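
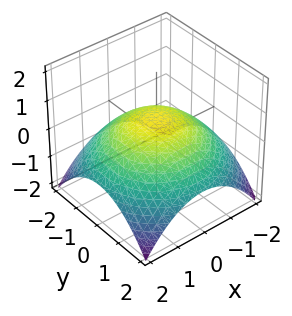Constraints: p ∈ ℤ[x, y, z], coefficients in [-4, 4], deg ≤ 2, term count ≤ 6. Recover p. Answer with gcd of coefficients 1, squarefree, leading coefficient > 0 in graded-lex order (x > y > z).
x^2 + y^2 + 3*z - 2

First, deg p = 2.
Next, symmetry: the z-axis is an axis of rotation, so x and y enter only as x² + y².
Next, from the axis intercepts and sections: a circular section at z = 0 has radius between 1 and 2.
Finally, matching integer coefficients to the picture gives p.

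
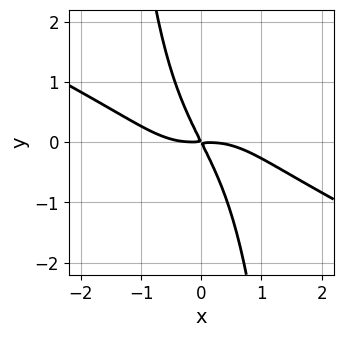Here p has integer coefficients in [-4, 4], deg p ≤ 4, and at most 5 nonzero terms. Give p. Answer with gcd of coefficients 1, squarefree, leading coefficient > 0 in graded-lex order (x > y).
x^4 + 2*x^3*y + 2*x*y + y^2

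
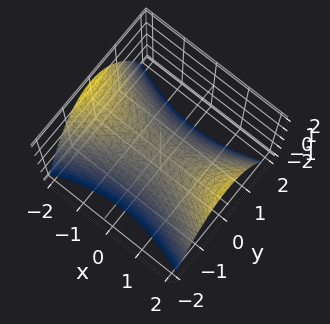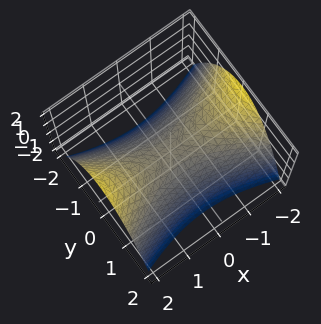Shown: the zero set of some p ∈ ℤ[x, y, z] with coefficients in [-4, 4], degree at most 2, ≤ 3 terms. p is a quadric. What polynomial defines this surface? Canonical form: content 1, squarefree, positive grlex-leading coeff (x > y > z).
x^2 - 3*y^2 - 3*z

First, the degree is 2 — a saddle surface; a quadric.
Next, symmetries: mirror symmetry x ↦ −x ⇒ only even powers of x; mirror symmetry y ↦ −y ⇒ only even powers of y.
Next, from the visible intercepts: it crosses the x-axis at the gridline x = 0; it meets the z-axis at z = 0 (among the integer gridlines).
Finally, assembling these constraints gives the stated polynomial.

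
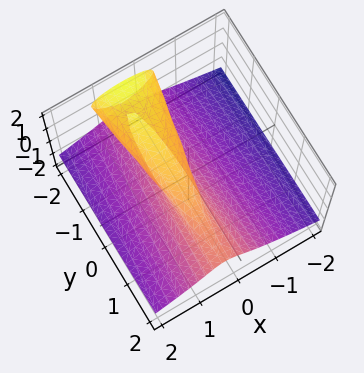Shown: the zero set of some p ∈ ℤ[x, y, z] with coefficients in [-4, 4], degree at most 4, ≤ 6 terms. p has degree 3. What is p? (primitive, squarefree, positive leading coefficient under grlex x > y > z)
3*z^3 + 3*x^2 + y*z - 2*z^2 - 2*x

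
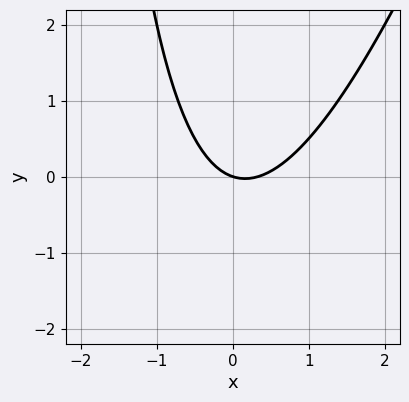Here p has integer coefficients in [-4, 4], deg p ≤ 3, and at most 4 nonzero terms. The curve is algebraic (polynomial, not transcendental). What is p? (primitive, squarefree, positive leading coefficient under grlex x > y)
(a) The degree is 2 — no degree-1 curve has this shape.
(b) From the axis intercepts and sections: it crosses the y-axis at the gridline y = 0; it crosses the x-axis at the gridline x = 0.
(c) Solving for integer coefficients yields p as stated.

3*x^2 - x*y - x - 3*y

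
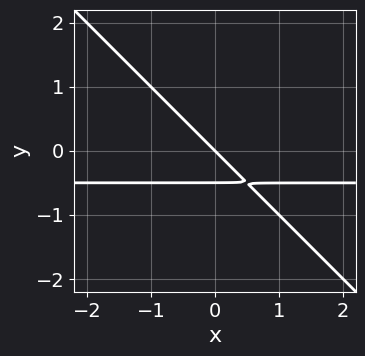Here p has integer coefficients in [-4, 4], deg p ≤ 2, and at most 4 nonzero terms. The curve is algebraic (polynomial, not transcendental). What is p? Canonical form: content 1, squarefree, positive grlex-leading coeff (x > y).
2*x*y + 2*y^2 + x + y

First, degree: a generic line meets the curve in up to 2 points, so deg p = 2.
Next, from the visible intercepts: it meets the y-axis at y = 0 (among the integer gridlines); it meets the x-axis at x = 0 (among the integer gridlines).
Finally, fitting integer coefficients to these (and the overall shape) gives p.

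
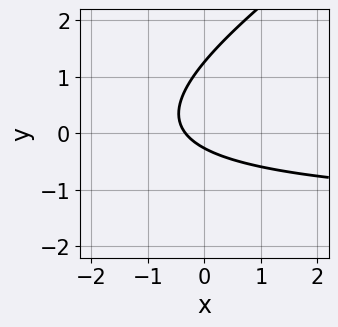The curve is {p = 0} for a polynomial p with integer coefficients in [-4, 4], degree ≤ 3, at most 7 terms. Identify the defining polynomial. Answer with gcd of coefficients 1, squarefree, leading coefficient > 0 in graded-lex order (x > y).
2*x*y - 3*y^2 + 3*x + 3*y + 1

The degree is 2 — a generic line meets the curve in up to 2 points.
Matching integer coefficients to the picture gives p.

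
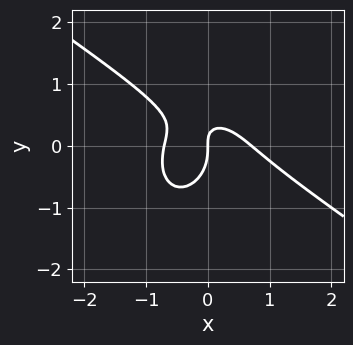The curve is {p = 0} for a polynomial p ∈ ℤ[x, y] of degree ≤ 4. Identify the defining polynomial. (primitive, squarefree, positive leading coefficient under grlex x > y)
First, degree: no degree-2 curve has this shape, so deg p = 3.
Next, checking where it meets the axes: it meets the x-axis at x = 0 (among the integer gridlines); it crosses the y-axis at the gridline y = 0.
Finally, assembling these constraints gives the stated polynomial.

2*x^3 + 2*x^2*y + 2*y^3 + 2*x*y - x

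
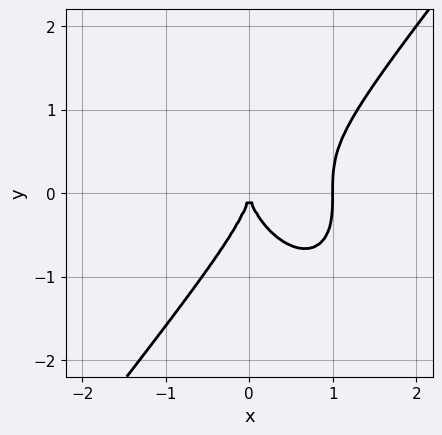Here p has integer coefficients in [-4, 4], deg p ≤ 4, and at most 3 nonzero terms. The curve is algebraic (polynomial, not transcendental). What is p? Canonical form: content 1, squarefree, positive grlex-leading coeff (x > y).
2*x^3 - y^3 - 2*x^2

(a) The degree is 3 — a generic line meets the curve in up to 3 points.
(b) Checking where it meets the axes: one y-axis crossing is at y = 0; among the integer gridlines, it crosses the x-axis at x ∈ {0, 1}.
(c) Fitting integer coefficients to these (and the overall shape) gives p.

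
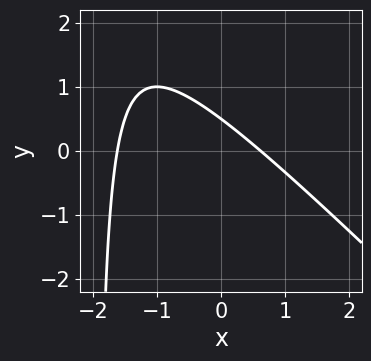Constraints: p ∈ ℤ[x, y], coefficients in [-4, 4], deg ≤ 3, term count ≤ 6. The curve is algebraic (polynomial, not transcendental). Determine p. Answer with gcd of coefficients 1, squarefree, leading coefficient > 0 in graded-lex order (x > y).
x^2 + x*y + x + 2*y - 1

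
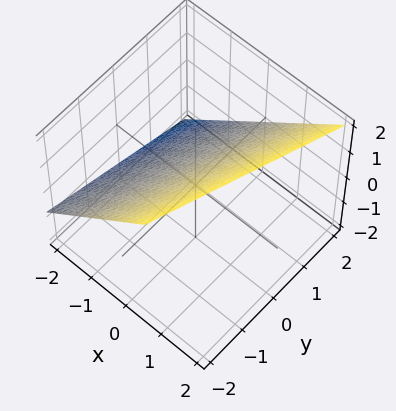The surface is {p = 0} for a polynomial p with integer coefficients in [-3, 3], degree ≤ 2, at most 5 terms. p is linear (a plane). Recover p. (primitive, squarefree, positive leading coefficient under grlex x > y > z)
deg p = 1. The surface is flat (a plane).
Checking where it meets the axes: one y-axis crossing is at y = 2.
Putting this together gives p.

3*x - y - 3*z + 2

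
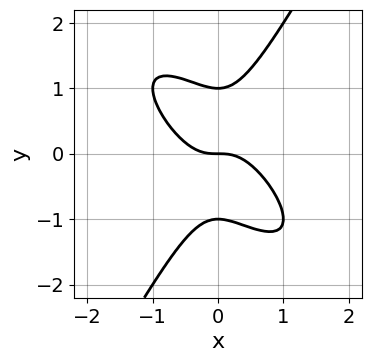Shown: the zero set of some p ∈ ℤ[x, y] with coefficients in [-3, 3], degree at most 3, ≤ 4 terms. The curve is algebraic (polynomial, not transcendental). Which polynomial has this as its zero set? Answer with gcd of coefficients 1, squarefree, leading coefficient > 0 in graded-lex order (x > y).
(a) Degree: the shape is more complex than any degree-2 curve, so deg p = 3.
(b) Reading off the gridlines: among the integer gridlines, it crosses the y-axis at y ∈ {-1, 0, 1}; it meets the x-axis at x = 0 (among the integer gridlines).
(c) Assembling these constraints gives the stated polynomial.

2*x^3 + 2*x^2*y - y^3 + y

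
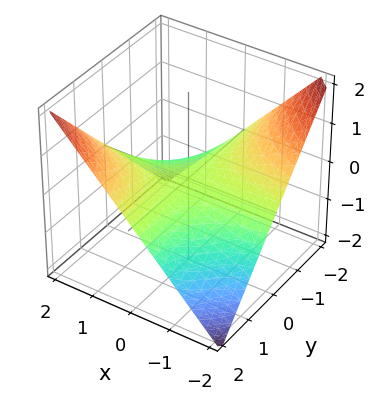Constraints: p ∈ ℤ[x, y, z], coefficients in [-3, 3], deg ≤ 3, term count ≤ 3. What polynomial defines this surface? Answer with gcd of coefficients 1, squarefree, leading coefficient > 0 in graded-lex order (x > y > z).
x*y - 2*z

(a) The degree is 2 — a hyperbolic paraboloid; a quadric.
(b) From the visible intercepts: every point of the x-axis in the box is on the surface; every point of the y-axis in the box is on the surface.
(c) Assembling these constraints gives the stated polynomial.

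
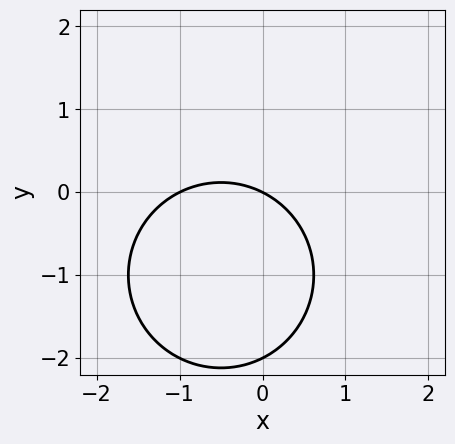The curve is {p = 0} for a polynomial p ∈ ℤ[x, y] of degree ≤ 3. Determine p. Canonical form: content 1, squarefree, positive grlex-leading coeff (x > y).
Degree: the shape is more complex than any degree-1 curve, so deg p = 2.
From the axis intercepts and sections: among the integer gridlines, it crosses the x-axis at x ∈ {-1, 0}; the y-axis gridline crossings are at y ∈ {-2, 0}.
Together with the visible shape, these determine p as stated.

x^2 + y^2 + x + 2*y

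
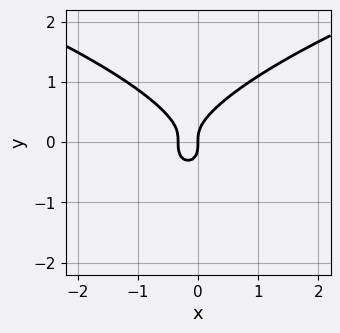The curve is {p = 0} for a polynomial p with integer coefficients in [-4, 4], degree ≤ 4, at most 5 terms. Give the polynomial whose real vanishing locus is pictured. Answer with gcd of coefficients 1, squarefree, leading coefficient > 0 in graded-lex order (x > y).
(a) The degree is 3 — no degree-2 curve has this shape.
(b) Against the integer gridlines: it meets the y-axis at y = 0 (among the integer gridlines); it meets the x-axis at x = 0 (among the integer gridlines).
(c) Together with the visible shape, these determine p as stated.

3*y^3 - 3*x^2 - x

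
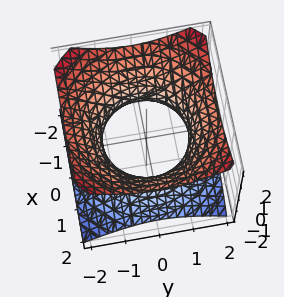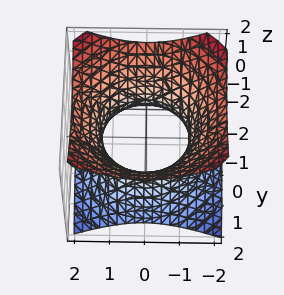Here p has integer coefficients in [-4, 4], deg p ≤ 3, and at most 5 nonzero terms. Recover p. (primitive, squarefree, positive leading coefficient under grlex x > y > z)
1. The degree is 2 — a generic line meets the surface in up to 2 points.
2. By symmetry, the z-axis is an axis of rotation, so x and y enter only as x² + y².
3. Checking where it meets the axes: no z-intercept at any integer in the box; a circular section at z = -1 has radius between 1 and 2.
4. Solving for integer coefficients yields p as stated.

2*x^2 + 2*y^2 - 3*z^2 - 3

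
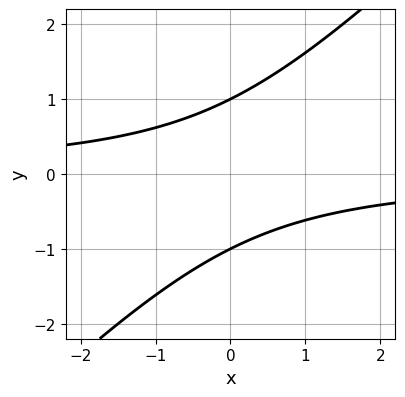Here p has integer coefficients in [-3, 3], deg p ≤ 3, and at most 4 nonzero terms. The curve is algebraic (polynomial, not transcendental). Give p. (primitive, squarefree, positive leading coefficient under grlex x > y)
1. deg p = 2.
2. Reading off the gridlines: the curve avoids every integer x-axis point in the box; the y-axis gridline crossings are at y ∈ {-1, 1}.
3. Together with the visible shape, these determine p as stated.

x*y - y^2 + 1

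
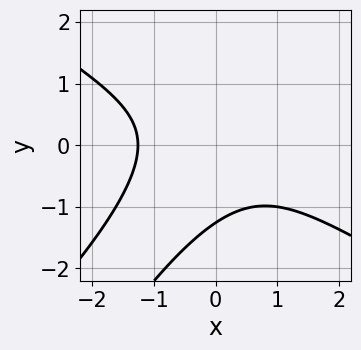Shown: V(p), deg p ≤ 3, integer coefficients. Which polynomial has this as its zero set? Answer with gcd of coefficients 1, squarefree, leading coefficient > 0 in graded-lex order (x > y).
x^3 - 2*x*y^2 + y^3 + 2

(a) The degree is 3 — no degree-2 curve has this shape.
(b) Putting this together gives p.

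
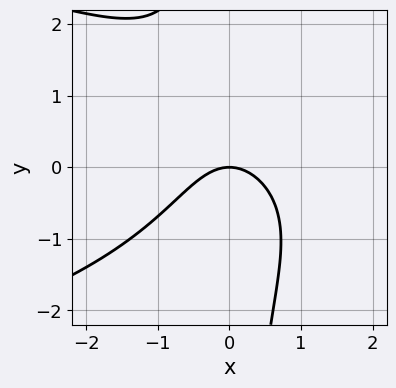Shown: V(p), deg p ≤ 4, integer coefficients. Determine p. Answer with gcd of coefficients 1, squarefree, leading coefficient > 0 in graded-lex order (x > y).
(a) deg p = 3.
(b) Against the integer gridlines: one x-axis crossing is at x = 0; one y-axis crossing is at y = 0.
(c) Assembling these constraints gives the stated polynomial.

2*x*y^2 + 3*x^2 + 3*y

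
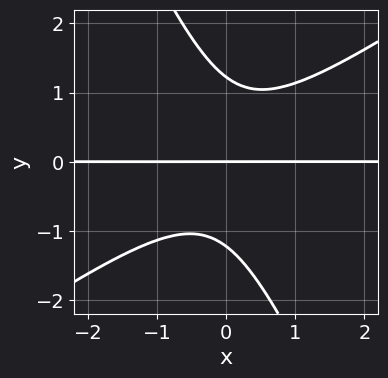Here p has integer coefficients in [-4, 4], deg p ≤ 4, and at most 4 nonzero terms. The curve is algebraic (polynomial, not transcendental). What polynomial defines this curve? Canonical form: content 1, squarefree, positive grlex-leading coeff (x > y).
First, degree: no degree-2 curve has this shape, so deg p = 3.
Next, checking where it meets the axes: it meets the y-axis at y = 0 (among the integer gridlines); the visible x-axis segment lies entirely on the curve.
Finally, matching integer coefficients to the picture gives p.

3*x^2*y - 3*x*y^2 - 2*y^3 + 3*y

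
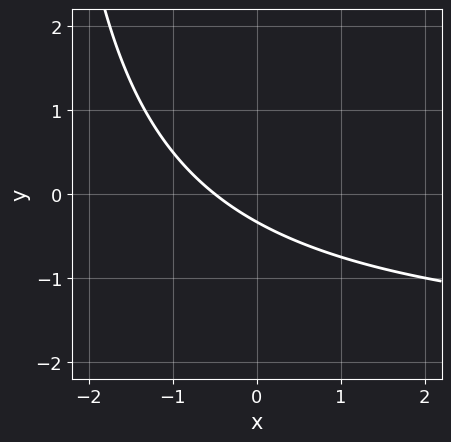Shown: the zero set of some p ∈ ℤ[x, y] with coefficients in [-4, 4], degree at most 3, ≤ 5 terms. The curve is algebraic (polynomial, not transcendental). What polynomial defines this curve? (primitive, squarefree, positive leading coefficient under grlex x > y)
x*y + 2*x + 3*y + 1

1. deg p = 2.
2. Solving for integer coefficients yields p as stated.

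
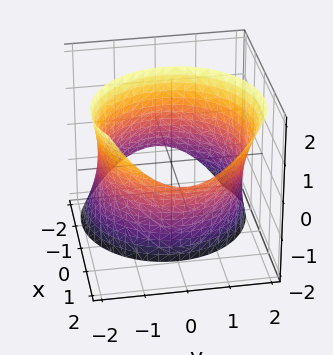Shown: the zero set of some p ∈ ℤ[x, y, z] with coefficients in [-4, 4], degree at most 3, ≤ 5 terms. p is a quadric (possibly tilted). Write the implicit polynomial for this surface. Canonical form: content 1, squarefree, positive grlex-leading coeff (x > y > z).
The degree is 2 — the shape is more complex than any degree-1 surface.
Against the integer gridlines: no z-intercept at any integer in the box.
Solving for integer coefficients yields p as stated.

x^2 - x*z + y^2 - 3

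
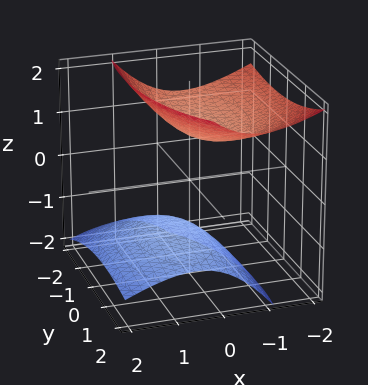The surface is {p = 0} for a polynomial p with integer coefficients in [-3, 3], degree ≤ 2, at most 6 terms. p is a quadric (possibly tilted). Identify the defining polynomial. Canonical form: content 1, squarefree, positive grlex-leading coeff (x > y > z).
First, the picture has 2 separate pieces. Treating them together as one polynomial.
Then, degree: the shape is more complex than any degree-1 surface, so deg p = 2.
Then, from the visible intercepts: the surface avoids every integer y-axis point in the box; among the integer gridlines, it crosses the z-axis at z ∈ {-1, 1}.
Finally, these observations pin down the coefficients.

3*x^2 + 3*x*z + y^2 + y*z - 3*z^2 + 3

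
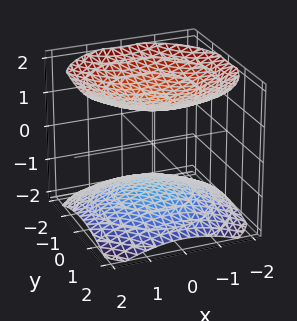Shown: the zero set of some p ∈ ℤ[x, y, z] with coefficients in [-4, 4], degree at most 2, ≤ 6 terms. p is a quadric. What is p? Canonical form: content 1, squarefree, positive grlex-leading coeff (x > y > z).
x^2 + y^2 - 2*z^2 + 3

First, there are 2 components.
Next, the degree is 2 — two separate bowl-shaped sheets opening away from each other; a quadric.
Then, symmetries: the z ↦ −z reflection is a symmetry, so z appears only in even powers; rotational symmetry about the z-axis ⇒ p depends on x, y only through x² + y².
Then, from the visible intercepts: no x-intercept at any integer in the box; the surface avoids every integer y-axis point in the box.
Finally, solving for integer coefficients yields p as stated.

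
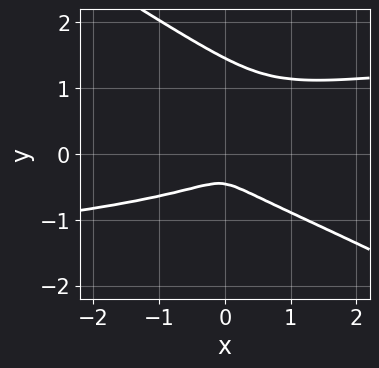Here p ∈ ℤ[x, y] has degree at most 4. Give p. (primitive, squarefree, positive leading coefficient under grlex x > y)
2*x*y^3 + 3*y^4 - 3*y^3 - x^2 - 2*y^2

1. Degree: no degree-3 curve has this shape, so deg p = 4.
2. Putting this together gives p.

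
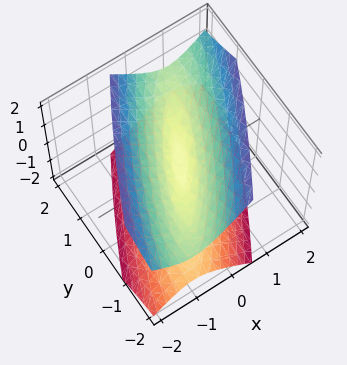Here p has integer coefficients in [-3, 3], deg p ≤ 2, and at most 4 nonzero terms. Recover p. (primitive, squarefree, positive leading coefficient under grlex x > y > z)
3*x^2 - 3*x*y + y^2 - 2*z^2

(a) deg p = 2. The shape is more complex than any degree-1 surface.
(b) Reading off the gridlines: it meets the x-axis at x = 0 (among the integer gridlines); it crosses the y-axis at the gridline y = 0; it crosses the z-axis at the gridline z = 0.
(c) Putting this together gives p.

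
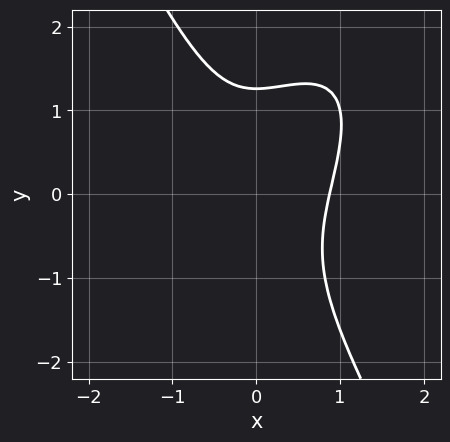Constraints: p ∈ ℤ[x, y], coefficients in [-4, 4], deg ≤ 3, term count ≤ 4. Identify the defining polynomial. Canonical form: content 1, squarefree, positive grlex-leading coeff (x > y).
1. Degree: the shape is more complex than any degree-2 curve, so deg p = 3.
2. Putting this together gives p.

3*x^3 - 2*x^2*y + y^3 - 2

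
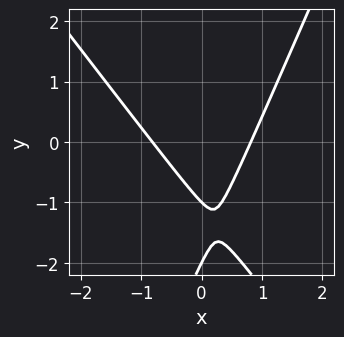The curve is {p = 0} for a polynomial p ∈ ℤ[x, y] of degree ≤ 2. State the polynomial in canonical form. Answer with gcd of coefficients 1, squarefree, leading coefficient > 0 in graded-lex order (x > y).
(a) Degree: a generic line meets the curve in up to 2 points, so deg p = 2.
(b) Checking where it meets the axes: the y-axis gridline crossings are at y ∈ {-2, -1}.
(c) Together with the visible shape, these determine p as stated.

3*x^2 + x*y - y^2 - 3*y - 2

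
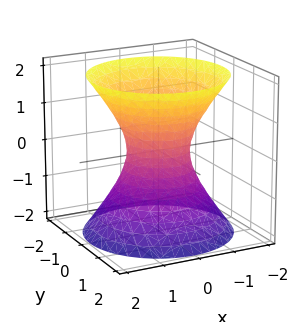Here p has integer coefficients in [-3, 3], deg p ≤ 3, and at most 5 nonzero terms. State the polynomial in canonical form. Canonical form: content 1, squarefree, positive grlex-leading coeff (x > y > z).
3*x^2 + 3*y^2 - 2*z^2 - 2

deg p = 2. No degree-1 surface has this shape.
Symmetry: every cross-section ⟂ z is a circle, so x, y appear only via x² + y².
From the visible intercepts: a circular section at z = 0 has radius between 0 and 1; the surface avoids every integer z-axis point in the box.
Solving for integer coefficients yields p as stated.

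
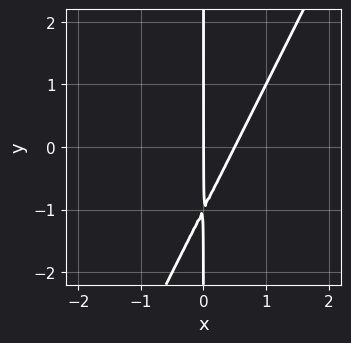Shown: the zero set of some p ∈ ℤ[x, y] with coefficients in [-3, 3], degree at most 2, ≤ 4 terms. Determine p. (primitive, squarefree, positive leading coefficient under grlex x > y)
2*x^2 - x*y - x

(a) deg p = 2.
(b) From the axis intercepts and sections: every point of the y-axis in the box is on the curve; it meets the x-axis at x = 0 (among the integer gridlines).
(c) Fitting integer coefficients to these (and the overall shape) gives p.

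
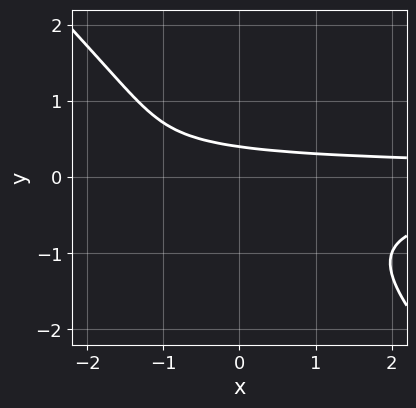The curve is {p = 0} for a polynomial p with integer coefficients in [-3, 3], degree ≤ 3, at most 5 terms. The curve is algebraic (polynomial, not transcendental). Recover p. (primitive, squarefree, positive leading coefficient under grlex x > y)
deg p = 3. A generic line meets the curve in up to 3 points.
Checking where it meets the axes: it misses every integer gridline on the x-axis.
Matching integer coefficients to the picture gives p.

3*x*y^2 + 3*y^3 + 2*y - 1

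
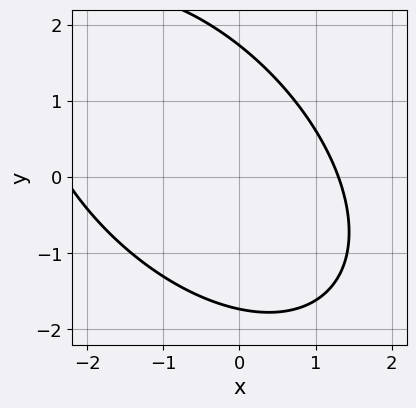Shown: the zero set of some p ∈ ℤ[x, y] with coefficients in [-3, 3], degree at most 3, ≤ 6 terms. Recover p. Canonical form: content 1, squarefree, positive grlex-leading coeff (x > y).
Degree: no degree-1 curve has this shape, so deg p = 2.
The integer polynomial consistent with all of this is the stated p.

x^2 + x*y + y^2 + x - 3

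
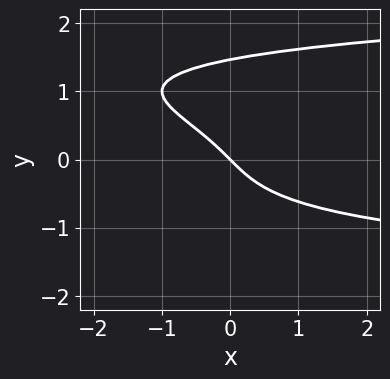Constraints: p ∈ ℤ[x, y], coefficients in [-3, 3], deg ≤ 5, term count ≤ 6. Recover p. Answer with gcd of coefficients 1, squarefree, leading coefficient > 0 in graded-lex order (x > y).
First, deg p = 4. The shape is more complex than any degree-3 curve.
Then, checking where it meets the axes: one y-axis crossing is at y = 0; it crosses the x-axis at the gridline x = 0.
Finally, assembling these constraints gives the stated polynomial.

y^4 - y^3 - x - y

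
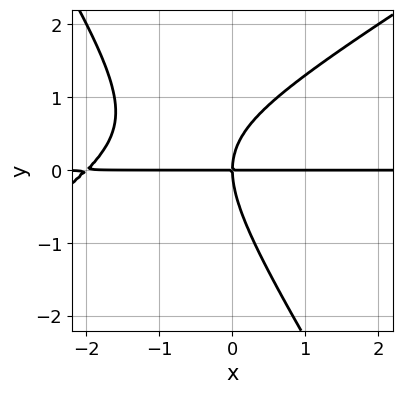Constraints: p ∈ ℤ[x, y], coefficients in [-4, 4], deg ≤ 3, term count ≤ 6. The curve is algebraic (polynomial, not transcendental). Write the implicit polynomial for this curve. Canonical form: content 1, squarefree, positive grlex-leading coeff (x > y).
(a) deg p = 3.
(b) Reading off the gridlines: one y-axis crossing is at y = 0; the visible x-axis segment lies entirely on the curve.
(c) Assembling these constraints gives the stated polynomial.

x^2*y - x*y^2 - y^3 + 2*x*y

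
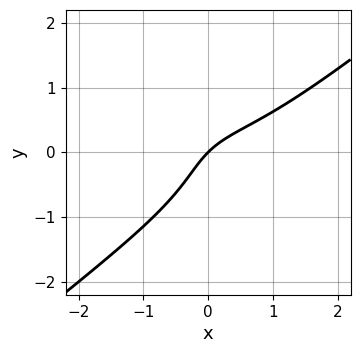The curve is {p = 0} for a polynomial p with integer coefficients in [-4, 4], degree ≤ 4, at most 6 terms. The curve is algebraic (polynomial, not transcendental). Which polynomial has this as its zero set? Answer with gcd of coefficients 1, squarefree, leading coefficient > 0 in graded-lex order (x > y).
x^3 - 2*y^3 - 2*x*y + 2*x - 2*y

First, the degree is 3 — no degree-2 curve has this shape.
Then, against the integer gridlines: it meets the x-axis at x = 0 (among the integer gridlines); one y-axis crossing is at y = 0.
Finally, assembling these constraints gives the stated polynomial.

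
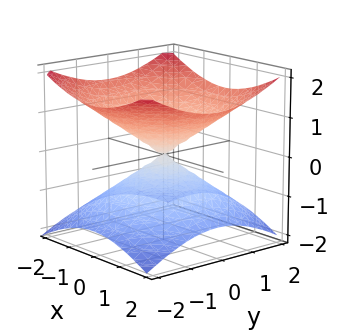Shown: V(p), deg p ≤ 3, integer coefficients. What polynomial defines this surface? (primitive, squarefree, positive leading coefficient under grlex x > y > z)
x^2 + y^2 - 2*z^2

(a) The degree is 2 — two nappes meeting at a single point; a quadric.
(b) Symmetries: mirror symmetry z ↦ −z ⇒ only even powers of z; every cross-section ⟂ z is a circle, so x, y appear only via x² + y².
(c) Reading off the gridlines: it crosses the z-axis at the gridline z = 0; a circular section at z = 1 has radius between 1 and 2; one x-axis crossing is at x = 0; it crosses the y-axis at the gridline y = 0.
(d) These observations pin down the coefficients.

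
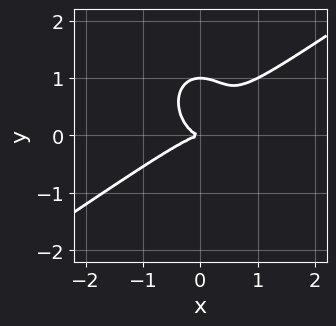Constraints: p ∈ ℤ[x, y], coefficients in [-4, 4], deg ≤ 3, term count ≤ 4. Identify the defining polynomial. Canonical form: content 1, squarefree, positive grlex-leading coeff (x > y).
deg p = 3. The shape is more complex than any degree-2 curve.
Observable constraints: among the integer gridlines, it crosses the y-axis at y ∈ {0, 1}; one x-axis crossing is at x = 0.
Solving for integer coefficients yields p as stated.

x^3 - x^2*y - y^3 + y^2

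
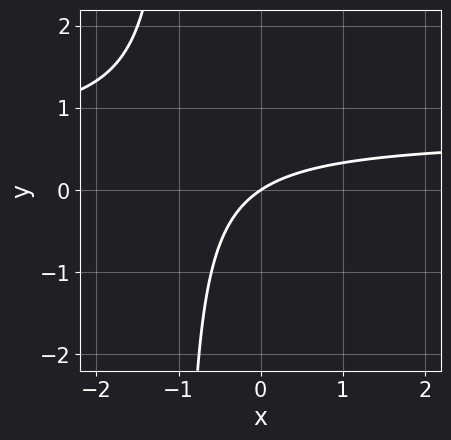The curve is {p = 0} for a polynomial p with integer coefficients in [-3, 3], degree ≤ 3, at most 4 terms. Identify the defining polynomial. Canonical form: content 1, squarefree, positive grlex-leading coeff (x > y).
The degree is 2 — no degree-1 curve has this shape.
Checking where it meets the axes: it meets the y-axis at y = 0 (among the integer gridlines); it crosses the x-axis at the gridline x = 0.
Assembling these constraints gives the stated polynomial.

3*x*y - 2*x + 3*y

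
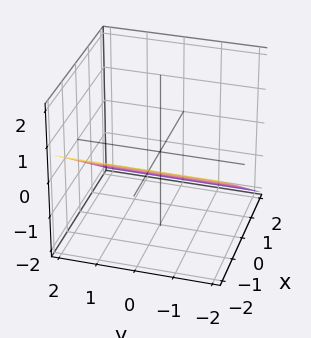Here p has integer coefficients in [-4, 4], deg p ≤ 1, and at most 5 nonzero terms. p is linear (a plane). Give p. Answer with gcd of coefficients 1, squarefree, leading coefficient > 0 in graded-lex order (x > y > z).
(a) deg p = 1. Every cross-section is a straight line — this is a plane.
(b) Reading off the gridlines: the surface avoids every integer y-axis point in the box; it meets the x-axis at x = -1 (among the integer gridlines).
(c) Solving for integer coefficients yields p as stated.

2*x + 3*z + 2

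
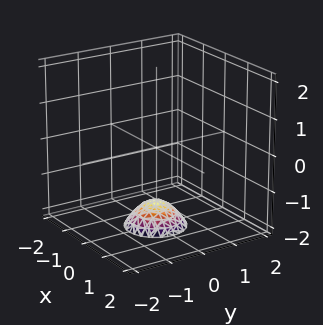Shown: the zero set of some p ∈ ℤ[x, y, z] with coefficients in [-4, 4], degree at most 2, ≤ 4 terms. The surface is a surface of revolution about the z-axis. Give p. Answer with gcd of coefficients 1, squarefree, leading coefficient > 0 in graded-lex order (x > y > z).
(a) Degree: the shape is more complex than any degree-1 surface, so deg p = 2.
(b) Symmetry: the z-axis is an axis of rotation, so x and y enter only as x² + y².
(c) Reading off the gridlines: no x-intercept at any integer in the box; a circular section at z = -2 has radius between 0 and 1; it misses every integer gridline on the y-axis.
(d) These observations pin down the coefficients.

2*x^2 + 2*y^2 + 2*z + 3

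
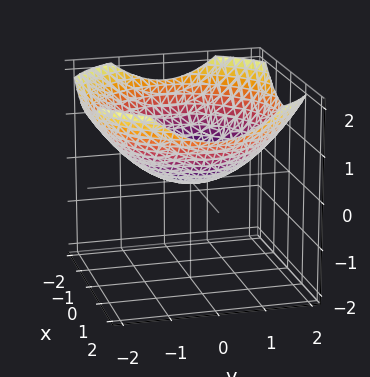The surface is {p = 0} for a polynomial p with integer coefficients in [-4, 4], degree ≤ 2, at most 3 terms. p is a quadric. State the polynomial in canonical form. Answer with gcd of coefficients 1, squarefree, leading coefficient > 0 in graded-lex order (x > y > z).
x^2 + y^2 - 3*z

First, deg p = 2. A single bowl opening along one axis; a quadric.
Next, by symmetry, the z-axis is an axis of rotation, so x and y enter only as x² + y².
Next, reading off the gridlines: it crosses the y-axis at the gridline y = 0; it crosses the z-axis at the gridline z = 0; a circular section at z = 1 has radius between 1 and 2; it crosses the x-axis at the gridline x = 0.
Finally, these observations pin down the coefficients.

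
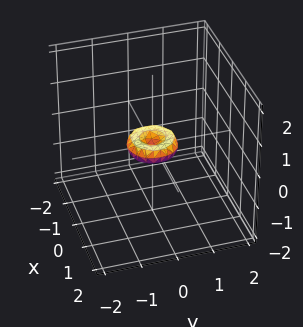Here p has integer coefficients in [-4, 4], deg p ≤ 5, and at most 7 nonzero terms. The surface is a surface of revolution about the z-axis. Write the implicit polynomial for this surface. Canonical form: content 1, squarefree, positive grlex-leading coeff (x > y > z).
First, deg p = 4.
Then, symmetry: every cross-section ⟂ z is a circle, so x, y appear only via x² + y².
Next, observable constraints: a circular section at z = 0 has radius between 0 and 1; one z-axis crossing is at z = 0; it crosses the x-axis at the gridline x = 0; one y-axis crossing is at y = 0.
Finally, together with the visible shape, these determine p as stated.

2*x^4 + 4*x^2*y^2 + 2*y^4 - x^2 - y^2 + 2*z^2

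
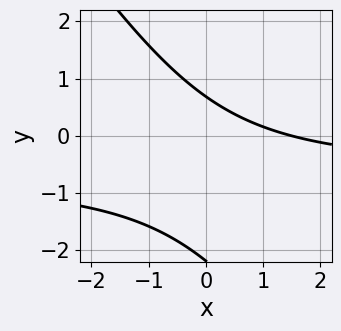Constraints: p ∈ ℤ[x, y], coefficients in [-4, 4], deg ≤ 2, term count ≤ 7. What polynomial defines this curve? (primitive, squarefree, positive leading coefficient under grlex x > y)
3*x*y + 2*y^2 + 2*x + 3*y - 3

1. The degree is 2 — no degree-1 curve has this shape.
2. Matching integer coefficients to the picture gives p.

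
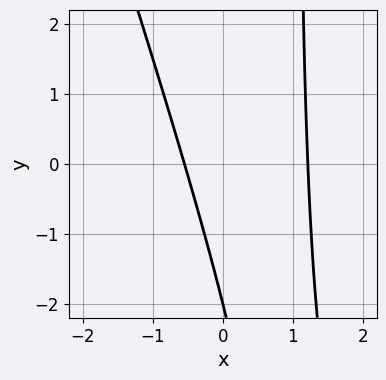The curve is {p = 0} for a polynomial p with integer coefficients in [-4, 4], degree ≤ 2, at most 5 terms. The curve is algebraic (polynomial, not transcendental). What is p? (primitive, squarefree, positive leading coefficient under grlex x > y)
3*x^2 + x*y - 2*x - y - 2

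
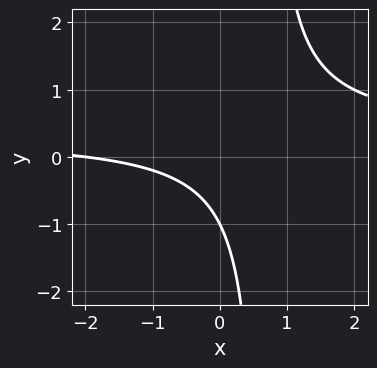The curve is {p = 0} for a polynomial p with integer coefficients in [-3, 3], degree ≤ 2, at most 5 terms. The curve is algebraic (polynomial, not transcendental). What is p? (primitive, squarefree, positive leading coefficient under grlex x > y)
3*x*y - x - 2*y - 2

First, degree: no degree-1 curve has this shape, so deg p = 2.
Then, checking where it meets the axes: one y-axis crossing is at y = -1; it crosses the x-axis at the gridline x = -2.
Finally, the integer polynomial consistent with all of this is the stated p.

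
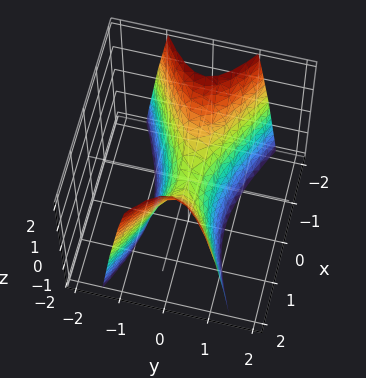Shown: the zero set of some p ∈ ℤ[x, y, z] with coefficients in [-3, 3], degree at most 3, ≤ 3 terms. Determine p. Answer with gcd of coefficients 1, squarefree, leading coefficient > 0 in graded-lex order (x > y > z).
x^2 - 3*y^2 - z

First, deg p = 2. A saddle surface; a quadric.
Then, symmetries: the y ↦ −y reflection is a symmetry, so y appears only in even powers; the x ↦ −x reflection is a symmetry, so x appears only in even powers.
Then, checking where it meets the axes: it meets the y-axis at y = 0 (among the integer gridlines); it meets the z-axis at z = 0 (among the integer gridlines); it meets the x-axis at x = 0 (among the integer gridlines).
Finally, matching integer coefficients to the picture gives p.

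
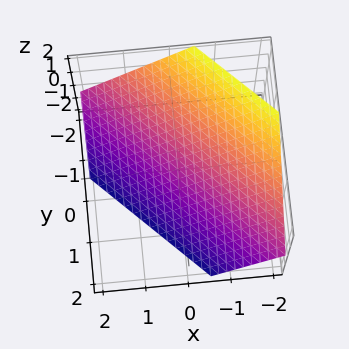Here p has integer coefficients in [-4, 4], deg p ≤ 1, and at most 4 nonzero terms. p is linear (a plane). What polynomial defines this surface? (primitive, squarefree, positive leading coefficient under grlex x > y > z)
3*x + 3*y + 3*z + 2

deg p = 1. The surface is flat (a plane).
Putting this together gives p.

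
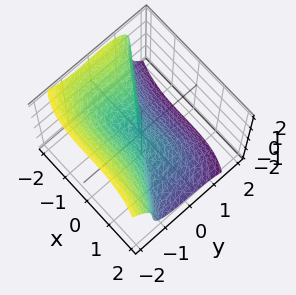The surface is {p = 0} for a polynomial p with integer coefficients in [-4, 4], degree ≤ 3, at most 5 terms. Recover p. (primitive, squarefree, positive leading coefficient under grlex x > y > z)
x^3 + 3*y^3 + 2*z^3 - y*z

First, deg p = 3.
Then, against the integer gridlines: it meets the x-axis at x = 0 (among the integer gridlines); it meets the z-axis at z = 0 (among the integer gridlines).
Finally, these observations pin down the coefficients.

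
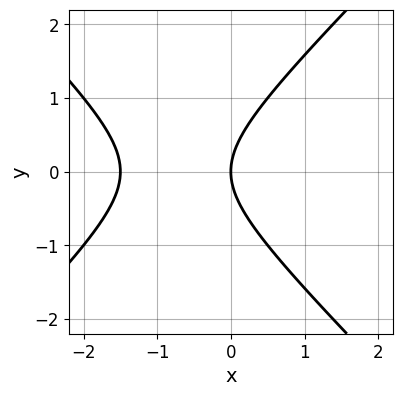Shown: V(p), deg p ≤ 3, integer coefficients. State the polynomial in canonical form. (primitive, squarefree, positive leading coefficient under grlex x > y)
The degree is 2 — a generic line meets the curve in up to 2 points.
Symmetries: the y ↦ −y reflection is a symmetry, so y appears only in even powers.
From the axis intercepts and sections: it meets the y-axis at y = 0 (among the integer gridlines); it meets the x-axis at x = 0 (among the integer gridlines).
The integer polynomial consistent with all of this is the stated p.

2*x^2 - 2*y^2 + 3*x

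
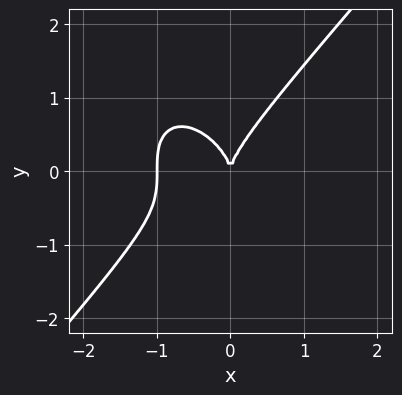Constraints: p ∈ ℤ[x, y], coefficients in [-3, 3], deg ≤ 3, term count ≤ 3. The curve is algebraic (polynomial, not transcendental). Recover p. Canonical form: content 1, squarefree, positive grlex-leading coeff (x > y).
3*x^3 - 2*y^3 + 3*x^2

First, deg p = 3. No degree-2 curve has this shape.
Next, from the axis intercepts and sections: the x-axis gridline crossings are at x ∈ {-1, 0}; one y-axis crossing is at y = 0.
Finally, matching integer coefficients to the picture gives p.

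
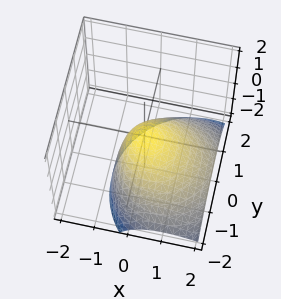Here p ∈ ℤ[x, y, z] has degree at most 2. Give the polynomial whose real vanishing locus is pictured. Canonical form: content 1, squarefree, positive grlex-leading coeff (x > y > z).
First, degree: a generic line meets the surface in up to 2 points, so deg p = 2.
Next, observable constraints: one x-axis crossing is at x = 0; it meets the y-axis at y = 0 (among the integer gridlines); it crosses the z-axis at the gridline z = 0.
Finally, solving for integer coefficients yields p as stated.

2*x^2 + 3*x*z + 2*y^2 - y*z + 3*z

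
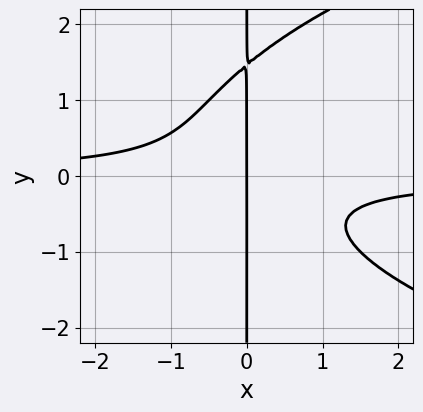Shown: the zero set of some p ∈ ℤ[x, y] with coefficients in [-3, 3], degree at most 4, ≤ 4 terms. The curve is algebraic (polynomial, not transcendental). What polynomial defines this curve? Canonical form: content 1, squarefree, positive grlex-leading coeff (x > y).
x*y^3 - 2*x^2*y - x*y^2 - x

The degree is 4 — no degree-3 curve has this shape.
Reading off the gridlines: it crosses the x-axis at the gridline x = 0; the visible y-axis segment lies entirely on the curve.
The integer polynomial consistent with all of this is the stated p.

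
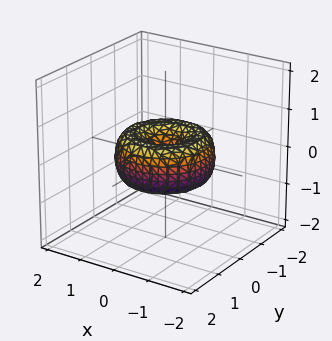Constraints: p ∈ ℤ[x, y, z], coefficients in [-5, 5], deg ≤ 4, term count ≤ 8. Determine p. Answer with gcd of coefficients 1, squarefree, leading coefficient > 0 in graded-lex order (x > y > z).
First, the degree is 4 — the shape is more complex than any degree-3 surface.
Then, symmetries: every cross-section ⟂ z is a circle, so x, y appear only via x² + y².
Then, observable constraints: it crosses the z-axis at the gridline z = 0; it meets the x-axis at x = 0 (among the integer gridlines).
Finally, these observations pin down the coefficients.

2*x^4 + 4*x^2*y^2 + 2*y^4 - 3*x^2 - 3*y^2 + 3*z^2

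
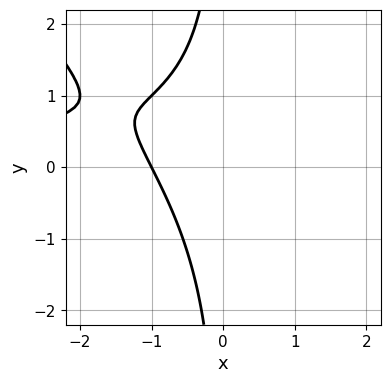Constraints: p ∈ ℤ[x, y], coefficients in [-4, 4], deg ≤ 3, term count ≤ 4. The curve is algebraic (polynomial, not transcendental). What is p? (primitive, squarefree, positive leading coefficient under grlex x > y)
x^2*y + x*y^2 + 2*x + 2

Degree: the shape is more complex than any degree-2 curve, so deg p = 3.
Reading off the gridlines: the curve avoids every integer y-axis point in the box; it crosses the x-axis at the gridline x = -1.
These observations pin down the coefficients.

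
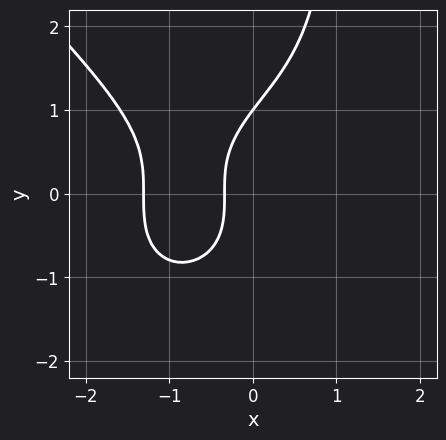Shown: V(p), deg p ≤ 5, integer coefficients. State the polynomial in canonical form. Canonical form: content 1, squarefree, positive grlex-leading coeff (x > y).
x^4 + x*y^3 - y^3 + 3*x + 1

deg p = 4. A generic line meets the curve in up to 4 points.
Reading off the gridlines: it crosses the y-axis at the gridline y = 1.
Putting this together gives p.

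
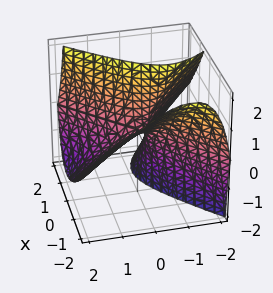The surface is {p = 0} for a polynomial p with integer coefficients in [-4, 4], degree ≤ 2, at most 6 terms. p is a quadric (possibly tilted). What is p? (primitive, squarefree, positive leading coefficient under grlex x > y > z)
3*x^2 + 3*x*z - 3*y^2 - 3*y*z - 2*z

deg p = 2. No degree-1 surface has this shape.
Against the integer gridlines: it meets the y-axis at y = 0 (among the integer gridlines); one x-axis crossing is at x = 0; it crosses the z-axis at the gridline z = 0.
Putting this together gives p.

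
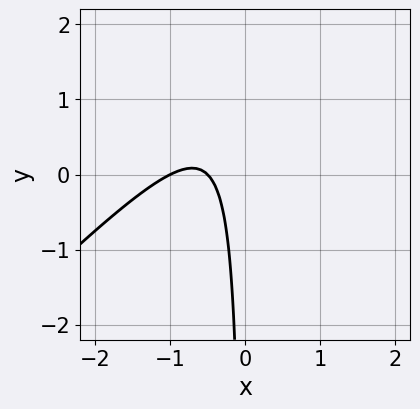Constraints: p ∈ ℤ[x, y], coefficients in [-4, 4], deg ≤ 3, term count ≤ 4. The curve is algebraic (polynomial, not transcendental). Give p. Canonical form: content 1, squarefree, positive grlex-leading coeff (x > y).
1. The degree is 2 — the shape is more complex than any degree-1 curve.
2. Against the integer gridlines: it misses every integer gridline on the y-axis; it crosses the x-axis at the gridline x = -1.
3. Together with the visible shape, these determine p as stated.

2*x^2 - 2*x*y + 3*x + 1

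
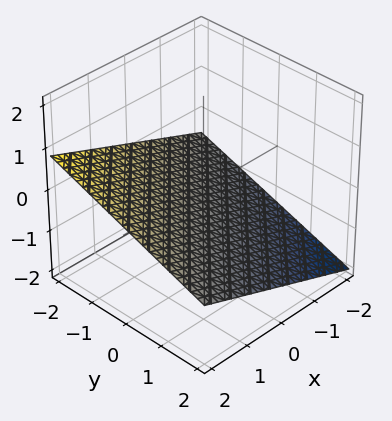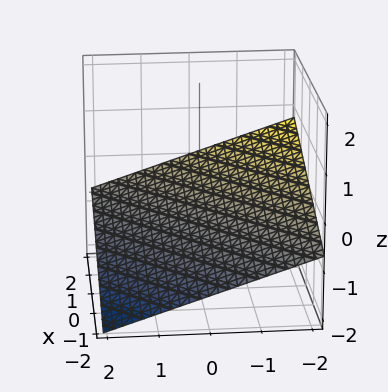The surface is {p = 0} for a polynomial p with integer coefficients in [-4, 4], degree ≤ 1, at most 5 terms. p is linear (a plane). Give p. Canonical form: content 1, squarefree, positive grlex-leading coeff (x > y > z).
x - y - 3*z - 2

First, the degree is 1 — every cross-section is a straight line — this is a plane.
Next, checking where it meets the axes: it meets the x-axis at x = 2 (among the integer gridlines); it meets the y-axis at y = -2 (among the integer gridlines).
Finally, matching integer coefficients to the picture gives p.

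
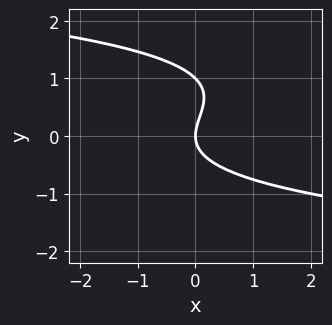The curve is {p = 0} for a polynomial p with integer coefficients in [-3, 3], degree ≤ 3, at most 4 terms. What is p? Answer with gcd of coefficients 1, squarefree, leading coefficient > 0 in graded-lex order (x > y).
deg p = 3. The shape is more complex than any degree-2 curve.
Reading off the gridlines: the y-axis gridline crossings are at y ∈ {0, 1}; it meets the x-axis at x = 0 (among the integer gridlines).
Together with the visible shape, these determine p as stated.

y^3 - y^2 + x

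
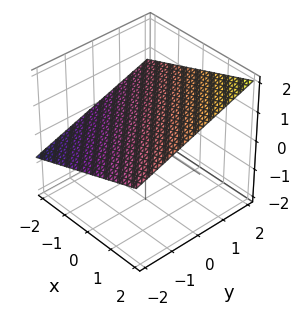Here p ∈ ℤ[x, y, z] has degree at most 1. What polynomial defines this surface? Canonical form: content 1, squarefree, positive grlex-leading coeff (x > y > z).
x + y - 3*z + 2

Degree: the surface is flat (a plane), so deg p = 1.
Against the integer gridlines: one y-axis crossing is at y = -2; one x-axis crossing is at x = -2.
Fitting integer coefficients to these (and the overall shape) gives p.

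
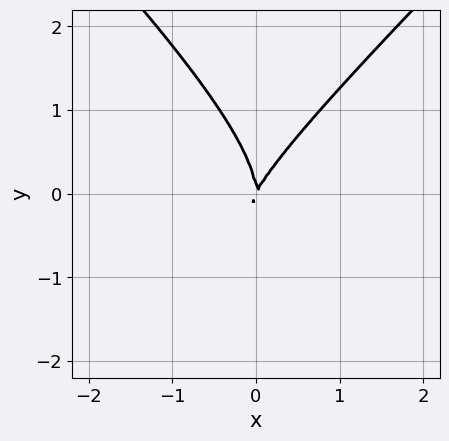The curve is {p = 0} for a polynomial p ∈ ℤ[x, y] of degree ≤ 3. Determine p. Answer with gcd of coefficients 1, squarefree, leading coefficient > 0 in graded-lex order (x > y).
x^2*y - y^3 + 2*x^2 - x*y

(a) Degree: a generic line meets the curve in up to 3 points, so deg p = 3.
(b) From the axis intercepts and sections: it meets the y-axis at y = 0 (among the integer gridlines); it meets the x-axis at x = 0 (among the integer gridlines).
(c) The integer polynomial consistent with all of this is the stated p.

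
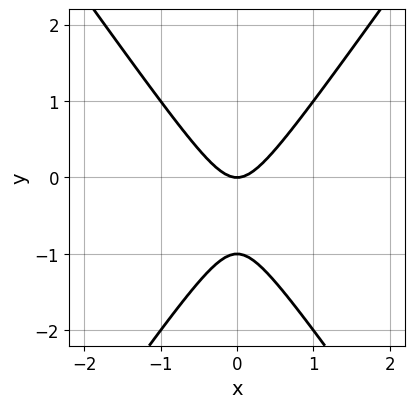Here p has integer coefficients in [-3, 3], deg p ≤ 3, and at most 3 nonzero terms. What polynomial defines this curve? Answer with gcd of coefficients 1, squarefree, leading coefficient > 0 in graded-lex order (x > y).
2*x^2 - y^2 - y

1. Degree: a generic line meets the curve in up to 2 points, so deg p = 2.
2. Symmetries: it's symmetric under x → −x, forcing even powers of x.
3. Observable constraints: one x-axis crossing is at x = 0; among the integer gridlines, it crosses the y-axis at y ∈ {-1, 0}.
4. These observations pin down the coefficients.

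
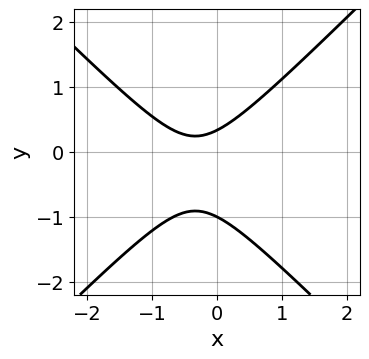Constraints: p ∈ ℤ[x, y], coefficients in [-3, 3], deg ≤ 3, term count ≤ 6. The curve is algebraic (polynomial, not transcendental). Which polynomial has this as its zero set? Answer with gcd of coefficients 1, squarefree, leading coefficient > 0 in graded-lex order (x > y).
1. deg p = 2.
2. Checking where it meets the axes: the curve avoids every integer x-axis point in the box; it meets the y-axis at y = -1 (among the integer gridlines).
3. Assembling these constraints gives the stated polynomial.

3*x^2 - 3*y^2 + 2*x - 2*y + 1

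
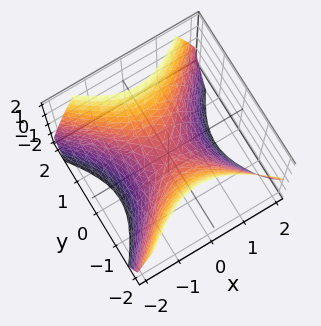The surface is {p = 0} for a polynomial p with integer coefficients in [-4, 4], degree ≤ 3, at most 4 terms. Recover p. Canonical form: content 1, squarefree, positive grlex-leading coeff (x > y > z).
1. deg p = 2. A saddle surface; a quadric.
2. Symmetries: mirror symmetry x ↦ −x ⇒ only even powers of x; the y ↦ −y reflection is a symmetry, so y appears only in even powers.
3. From the axis intercepts and sections: it meets the y-axis at y = 0 (among the integer gridlines); one x-axis crossing is at x = 0; it crosses the z-axis at the gridline z = 0.
4. Together with the visible shape, these determine p as stated.

x^2 - y^2 + z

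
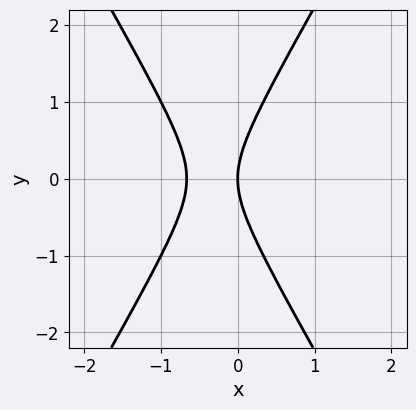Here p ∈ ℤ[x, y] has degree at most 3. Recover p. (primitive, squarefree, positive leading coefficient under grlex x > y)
3*x^2 - y^2 + 2*x

deg p = 2.
Symmetries: mirror symmetry y ↦ −y ⇒ only even powers of y.
Reading off the gridlines: it meets the x-axis at x = 0 (among the integer gridlines); it crosses the y-axis at the gridline y = 0.
These observations pin down the coefficients.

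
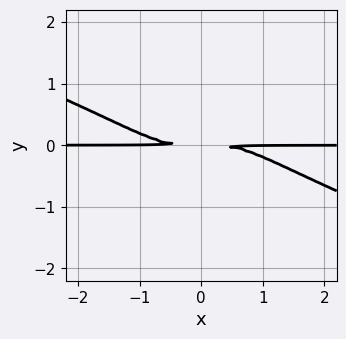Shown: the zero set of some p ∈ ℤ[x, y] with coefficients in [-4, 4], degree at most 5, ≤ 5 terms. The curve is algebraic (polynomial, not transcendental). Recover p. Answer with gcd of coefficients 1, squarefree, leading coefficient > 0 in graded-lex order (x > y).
x^3*y + 2*x^2*y^2 + 3*y^4 + 3*y^2

deg p = 4. No degree-3 curve has this shape.
Checking where it meets the axes: the visible x-axis segment lies entirely on the curve.
Fitting integer coefficients to these (and the overall shape) gives p.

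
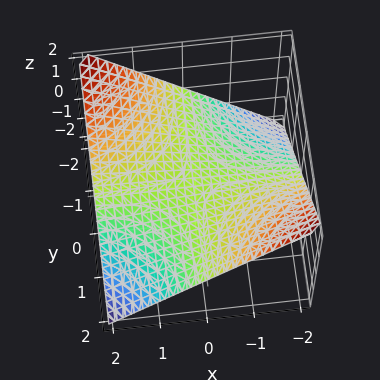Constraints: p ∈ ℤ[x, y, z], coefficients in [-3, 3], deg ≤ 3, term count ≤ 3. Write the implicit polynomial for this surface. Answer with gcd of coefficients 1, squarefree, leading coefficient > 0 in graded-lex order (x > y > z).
First, degree: a saddle surface; a quadric, so deg p = 2.
Then, checking where it meets the axes: the visible y-axis segment lies entirely on the surface; the visible x-axis segment lies entirely on the surface; it meets the z-axis at z = 0 (among the integer gridlines).
Finally, assembling these constraints gives the stated polynomial.

x*y + 2*z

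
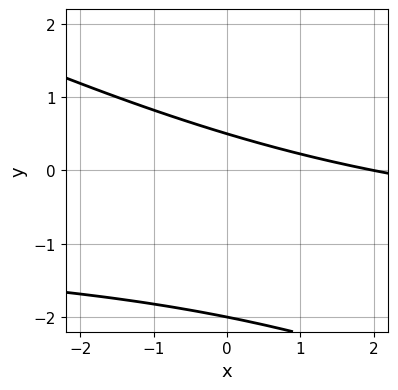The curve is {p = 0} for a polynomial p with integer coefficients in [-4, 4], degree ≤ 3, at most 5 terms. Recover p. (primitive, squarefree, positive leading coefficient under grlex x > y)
x*y + 2*y^2 + x + 3*y - 2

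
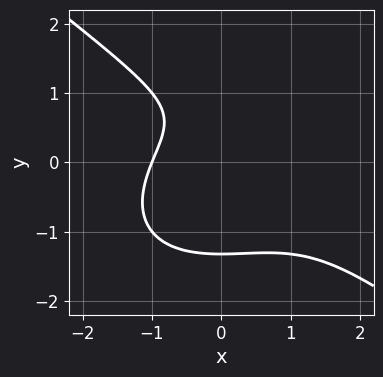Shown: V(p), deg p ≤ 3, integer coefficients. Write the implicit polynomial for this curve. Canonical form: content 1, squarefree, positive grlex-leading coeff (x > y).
x^3 + 2*y^3 - x^2 - 2*y + 2

First, the degree is 3 — no degree-2 curve has this shape.
Then, checking where it meets the axes: it crosses the x-axis at the gridline x = -1.
Finally, together with the visible shape, these determine p as stated.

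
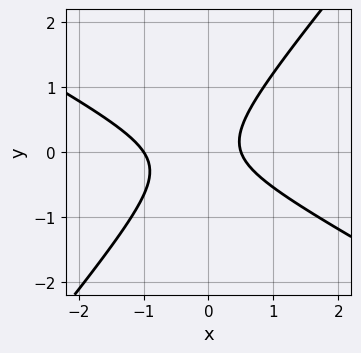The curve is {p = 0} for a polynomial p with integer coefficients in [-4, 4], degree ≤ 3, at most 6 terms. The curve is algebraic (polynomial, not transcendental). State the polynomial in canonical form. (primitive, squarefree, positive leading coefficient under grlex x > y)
2*x^2 + 2*x*y - 3*y^2 + x - 1

1. The degree is 2 — no degree-1 curve has this shape.
2. From the axis intercepts and sections: it misses every integer gridline on the y-axis; one x-axis crossing is at x = -1.
3. Together with the visible shape, these determine p as stated.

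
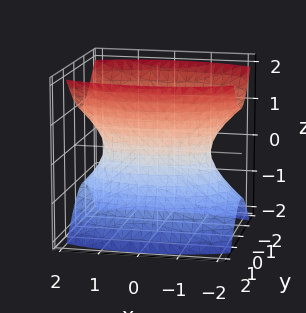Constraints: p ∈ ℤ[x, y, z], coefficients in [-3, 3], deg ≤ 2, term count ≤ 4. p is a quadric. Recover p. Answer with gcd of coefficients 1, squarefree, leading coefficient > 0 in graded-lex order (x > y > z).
x^2 + 3*y^2 - 2*z^2 - 2

1. deg p = 2. An hourglass — one-sheet hyperboloid; a quadric.
2. Symmetries: the y ↦ −y reflection is a symmetry, so y appears only in even powers; it's symmetric under z → −z, forcing even powers of z; the x ↦ −x reflection is a symmetry, so x appears only in even powers.
3. Reading off the gridlines: the surface avoids every integer z-axis point in the box.
4. These observations pin down the coefficients.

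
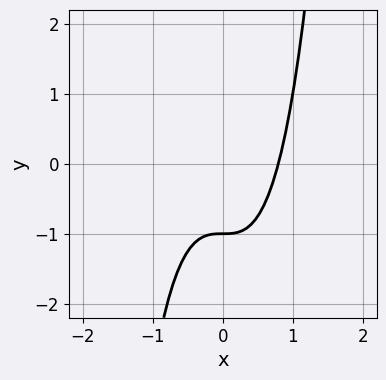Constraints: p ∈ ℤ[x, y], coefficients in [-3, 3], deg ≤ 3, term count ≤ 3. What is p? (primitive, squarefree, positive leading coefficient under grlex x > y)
2*x^3 - y - 1

First, deg p = 3. A generic line meets the curve in up to 3 points.
Next, reading off the gridlines: it meets the y-axis at y = -1 (among the integer gridlines).
Finally, assembling these constraints gives the stated polynomial.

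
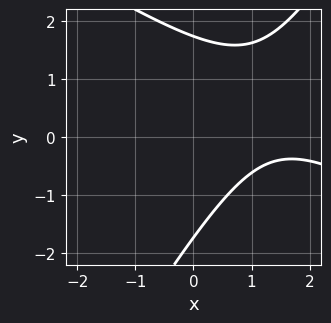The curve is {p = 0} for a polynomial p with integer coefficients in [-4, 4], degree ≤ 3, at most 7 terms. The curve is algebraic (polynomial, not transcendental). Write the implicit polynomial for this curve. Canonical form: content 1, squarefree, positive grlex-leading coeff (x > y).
deg p = 2. A generic line meets the curve in up to 2 points.
Observable constraints: the curve avoids every integer x-axis point in the box.
Together with the visible shape, these determine p as stated.

x^2 + x*y - y^2 - 3*x + 3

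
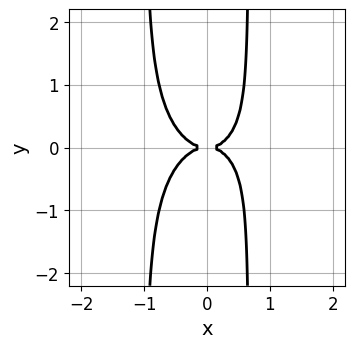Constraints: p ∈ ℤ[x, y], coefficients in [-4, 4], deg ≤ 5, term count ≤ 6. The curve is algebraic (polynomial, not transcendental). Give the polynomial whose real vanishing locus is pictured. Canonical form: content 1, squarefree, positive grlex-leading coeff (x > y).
The degree is 4 — the shape is more complex than any degree-3 curve.
Symmetries: the y ↦ −y reflection is a symmetry, so y appears only in even powers.
Checking where it meets the axes: one x-axis crossing is at x = 0; it crosses the y-axis at the gridline y = 0.
Solving for integer coefficients yields p as stated.

3*x^4 + 3*x^2*y^2 + x*y^2 - 2*y^2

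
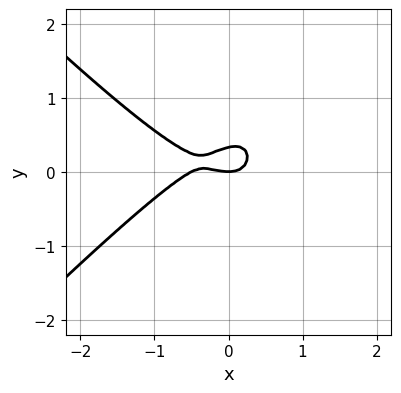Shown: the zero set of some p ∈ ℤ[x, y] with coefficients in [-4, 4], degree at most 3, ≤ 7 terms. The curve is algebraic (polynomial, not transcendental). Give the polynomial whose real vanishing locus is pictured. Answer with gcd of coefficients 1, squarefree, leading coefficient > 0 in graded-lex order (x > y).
First, deg p = 3. A generic line meets the curve in up to 3 points.
Then, checking where it meets the axes: it crosses the y-axis at the gridline y = 0; one x-axis crossing is at x = 0.
Finally, the integer polynomial consistent with all of this is the stated p.

2*x^3 - 2*x*y^2 + x^2 + 3*y^2 - y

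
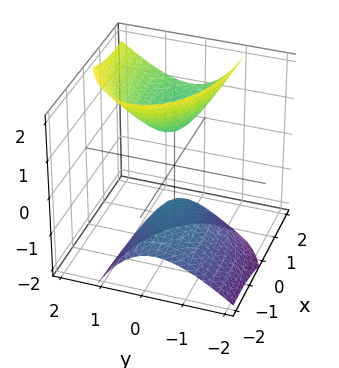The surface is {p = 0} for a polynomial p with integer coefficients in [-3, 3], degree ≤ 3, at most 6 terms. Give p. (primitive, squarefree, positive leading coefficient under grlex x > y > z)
x^2 - 2*x*z + 3*y^2 - 2*y*z - z^2 + 1

First, there are 2 components. They look like related sheets of one shape, so recover p as a whole.
Then, degree: no degree-1 surface has this shape, so deg p = 2.
Next, reading off the gridlines: no y-intercept at any integer in the box; the z-axis gridline crossings are at z ∈ {-1, 1}; it misses every integer gridline on the x-axis.
Finally, together with the visible shape, these determine p as stated.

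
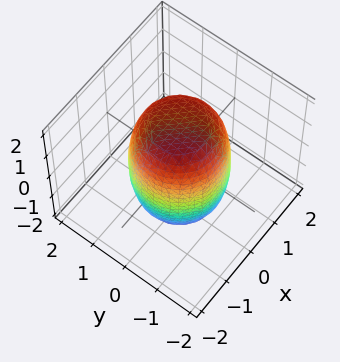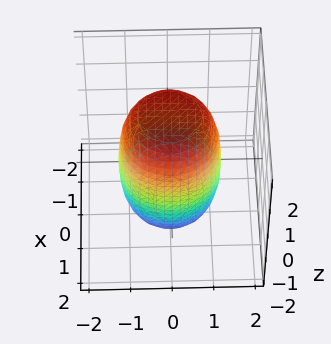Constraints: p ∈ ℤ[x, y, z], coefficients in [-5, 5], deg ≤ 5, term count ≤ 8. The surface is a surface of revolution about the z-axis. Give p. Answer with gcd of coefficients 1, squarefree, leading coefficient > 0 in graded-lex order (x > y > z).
1. Degree: no degree-3 surface has this shape, so deg p = 4.
2. Symmetry: the z-axis is an axis of rotation, so x and y enter only as x² + y².
3. From the axis intercepts and sections: a circular section at z = 0 has radius between 1 and 2.
4. Assembling these constraints gives the stated polynomial.

2*x^4 + 4*x^2*y^2 + 2*y^4 - x^2 - y^2 + z^2 - 3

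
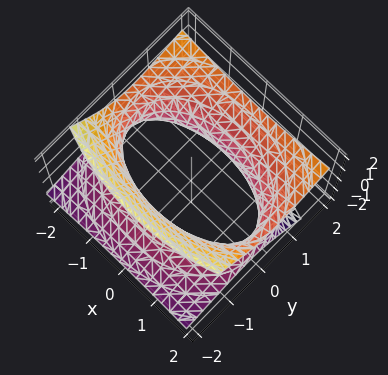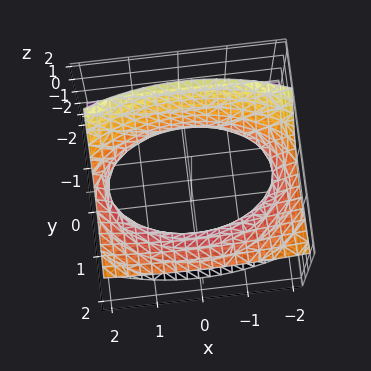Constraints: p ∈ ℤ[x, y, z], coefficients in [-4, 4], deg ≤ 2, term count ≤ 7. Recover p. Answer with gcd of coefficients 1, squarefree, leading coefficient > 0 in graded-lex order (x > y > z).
x^2 + 2*y^2 - 3*y*z - 3*z^2 - 3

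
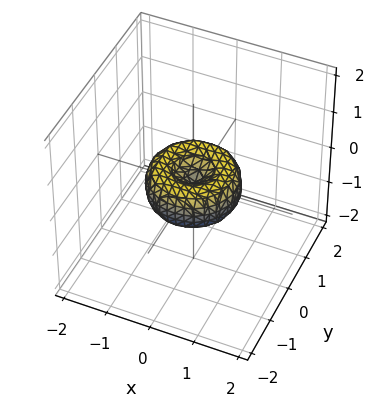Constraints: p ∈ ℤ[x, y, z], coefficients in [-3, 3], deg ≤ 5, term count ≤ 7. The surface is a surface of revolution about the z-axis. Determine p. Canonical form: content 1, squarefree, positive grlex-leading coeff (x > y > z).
x^4 + 2*x^2*y^2 + y^4 - x^2 - y^2 + z^2

1. Degree: no degree-3 surface has this shape, so deg p = 4.
2. Symmetry: the surface is invariant under rotation about z: p = q(x² + y², z).
3. Checking where it meets the axes: a circular section at z = 0 has radius exactly 1; one z-axis crossing is at z = 0.
4. Solving for integer coefficients yields p as stated. Check: (0, -1, 0) on the y-axis lies on the surface, and p(0, -1, 0) = 0. ✓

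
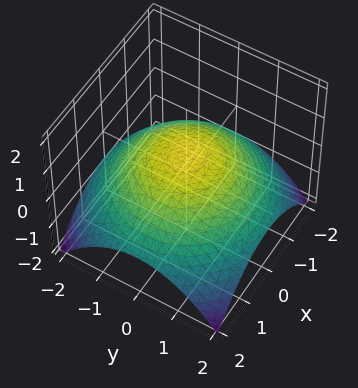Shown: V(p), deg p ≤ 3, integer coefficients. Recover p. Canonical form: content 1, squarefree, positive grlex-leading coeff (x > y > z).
x^2 + y^2 + 3*z - 2

1. Degree: the shape is more complex than any degree-1 surface, so deg p = 2.
2. Symmetries: every cross-section ⟂ z is a circle, so x, y appear only via x² + y².
3. Observable constraints: a circular section at z = 0 has radius between 1 and 2.
4. Assembling these constraints gives the stated polynomial.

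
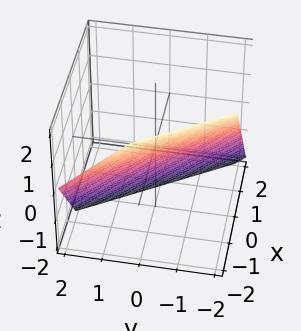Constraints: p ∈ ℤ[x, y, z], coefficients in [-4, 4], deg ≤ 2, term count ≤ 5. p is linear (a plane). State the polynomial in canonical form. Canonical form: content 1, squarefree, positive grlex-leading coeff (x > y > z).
3*x + 2*y + 2*z + 2

First, degree: every cross-section is a straight line — this is a plane, so deg p = 1.
Next, reading off the gridlines: it meets the z-axis at z = -1 (among the integer gridlines); it crosses the y-axis at the gridline y = -1.
Finally, assembling these constraints gives the stated polynomial.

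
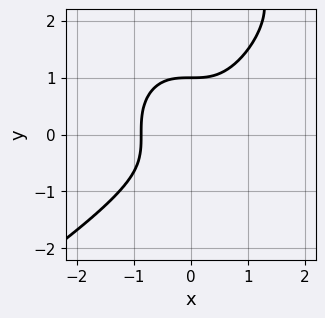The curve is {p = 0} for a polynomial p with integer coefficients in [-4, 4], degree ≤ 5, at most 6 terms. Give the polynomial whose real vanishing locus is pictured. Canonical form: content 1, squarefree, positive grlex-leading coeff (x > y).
(a) deg p = 4. A generic line meets the curve in up to 4 points.
(b) Checking where it meets the axes: one y-axis crossing is at y = 1.
(c) Together with the visible shape, these determine p as stated.

y^4 + 3*x^3 - 3*y^3 + 2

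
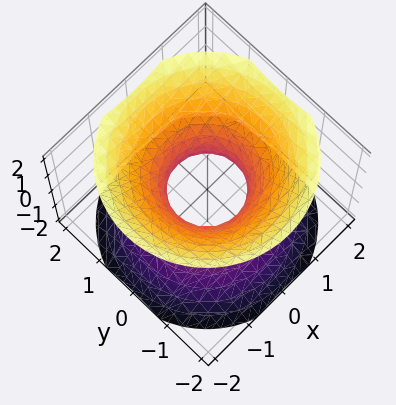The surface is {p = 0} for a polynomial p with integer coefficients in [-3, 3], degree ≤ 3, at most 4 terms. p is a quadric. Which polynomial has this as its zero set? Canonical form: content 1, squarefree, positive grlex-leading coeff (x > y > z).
3*x^2 + 3*y^2 - 3*z^2 - 2

First, degree: one connected sheet with a waist; a quadric, so deg p = 2.
Next, symmetries: it's symmetric under z → −z, forcing even powers of z; every cross-section ⟂ z is a circle, so x, y appear only via x² + y².
Next, against the integer gridlines: the surface avoids every integer z-axis point in the box; a circular section at z = 0 has radius between 0 and 1.
Finally, solving for integer coefficients yields p as stated.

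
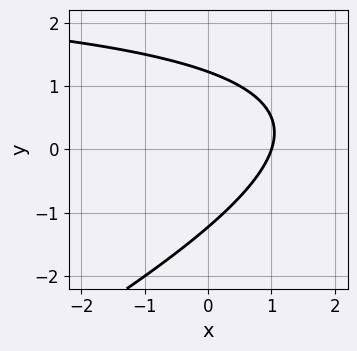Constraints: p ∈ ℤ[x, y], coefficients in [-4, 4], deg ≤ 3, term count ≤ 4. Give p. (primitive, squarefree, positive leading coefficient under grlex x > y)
First, deg p = 2. A generic line meets the curve in up to 2 points.
Then, reading off the gridlines: one x-axis crossing is at x = 1.
Finally, the integer polynomial consistent with all of this is the stated p.

x*y - 2*y^2 - 3*x + 3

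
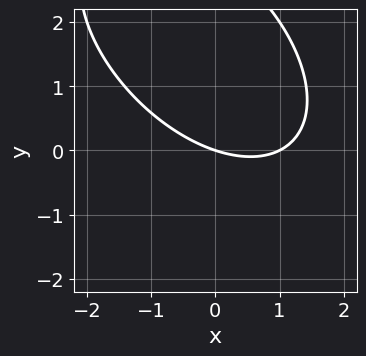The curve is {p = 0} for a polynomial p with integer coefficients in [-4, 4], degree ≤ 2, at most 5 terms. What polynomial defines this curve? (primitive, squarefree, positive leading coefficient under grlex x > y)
x^2 + x*y + y^2 - x - 3*y

(a) The degree is 2 — the shape is more complex than any degree-1 curve.
(b) Checking where it meets the axes: it meets the y-axis at y = 0 (among the integer gridlines); among the integer gridlines, it crosses the x-axis at x ∈ {0, 1}.
(c) Solving for integer coefficients yields p as stated.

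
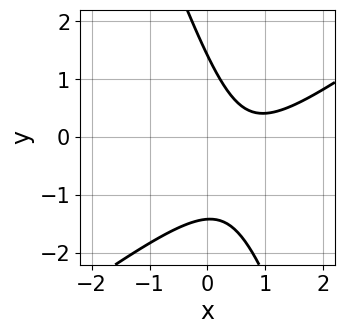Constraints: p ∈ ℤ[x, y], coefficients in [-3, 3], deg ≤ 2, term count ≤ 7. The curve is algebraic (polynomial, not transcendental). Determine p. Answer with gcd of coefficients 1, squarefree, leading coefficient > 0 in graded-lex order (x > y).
1. The degree is 2 — a generic line meets the curve in up to 2 points.
2. Against the integer gridlines: no x-intercept at any integer in the box.
3. Assembling these constraints gives the stated polynomial.

2*x^2 - 2*x*y - y^2 - 3*x + 2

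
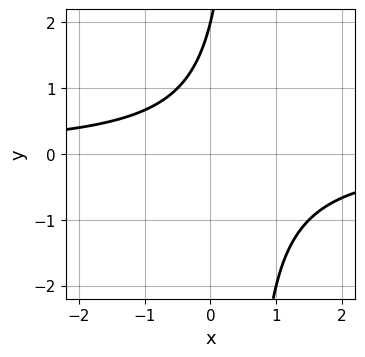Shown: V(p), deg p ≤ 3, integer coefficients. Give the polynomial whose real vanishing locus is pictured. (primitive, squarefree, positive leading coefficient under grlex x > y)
1. The degree is 2 — a generic line meets the curve in up to 2 points.
2. From the axis intercepts and sections: it misses every integer gridline on the x-axis; it crosses the y-axis at the gridline y = 2.
3. Together with the visible shape, these determine p as stated.

2*x*y - y + 2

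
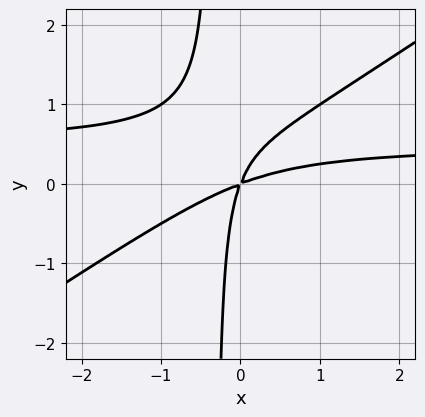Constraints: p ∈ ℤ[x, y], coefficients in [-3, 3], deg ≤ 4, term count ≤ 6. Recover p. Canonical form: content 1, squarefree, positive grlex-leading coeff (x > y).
First, the degree is 3 — a generic line meets the curve in up to 3 points.
Finally, putting this together gives p.

2*x^2*y - 3*x*y^2 - x^2 + 3*x*y - y^2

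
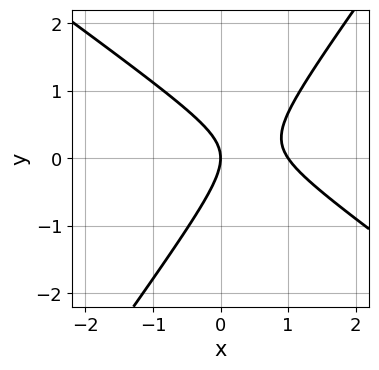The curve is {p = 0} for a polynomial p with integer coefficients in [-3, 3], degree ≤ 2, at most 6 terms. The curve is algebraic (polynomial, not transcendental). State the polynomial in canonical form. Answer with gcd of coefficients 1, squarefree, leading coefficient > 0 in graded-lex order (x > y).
(a) deg p = 2. The shape is more complex than any degree-1 curve.
(b) Reading off the gridlines: the x-axis gridline crossings are at x ∈ {0, 1}; it meets the y-axis at y = 0 (among the integer gridlines).
(c) These observations pin down the coefficients.

3*x^2 + 2*x*y - 3*y^2 - 3*x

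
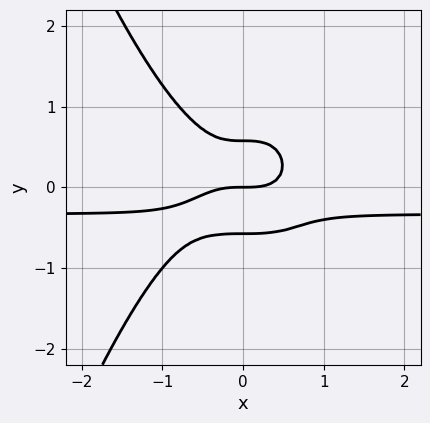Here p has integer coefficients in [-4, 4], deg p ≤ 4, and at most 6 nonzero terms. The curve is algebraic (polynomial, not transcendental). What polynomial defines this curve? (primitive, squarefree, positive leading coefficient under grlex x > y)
3*x^3*y + x^3 + 3*y^3 - y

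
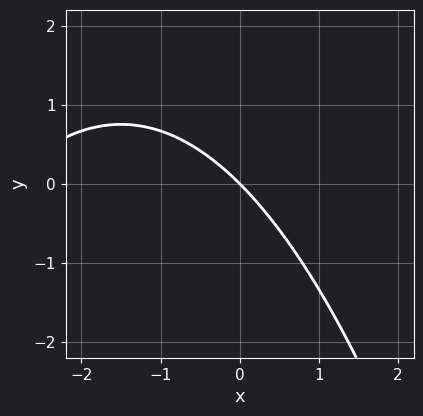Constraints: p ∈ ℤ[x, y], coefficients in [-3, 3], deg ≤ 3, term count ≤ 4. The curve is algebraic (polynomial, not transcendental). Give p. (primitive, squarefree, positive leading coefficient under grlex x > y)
The degree is 2 — a generic line meets the curve in up to 2 points.
From the visible intercepts: it crosses the y-axis at the gridline y = 0; one x-axis crossing is at x = 0.
The integer polynomial consistent with all of this is the stated p.

x^2 + 3*x + 3*y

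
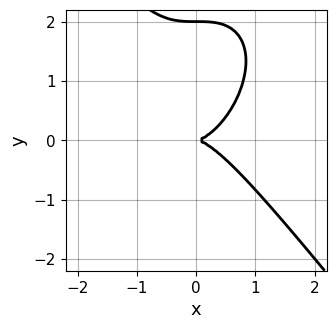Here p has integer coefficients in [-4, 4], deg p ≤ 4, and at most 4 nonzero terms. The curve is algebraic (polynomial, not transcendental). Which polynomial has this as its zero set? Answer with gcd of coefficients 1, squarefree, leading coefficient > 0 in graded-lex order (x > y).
2*x^3 + y^3 - 2*y^2

(a) The degree is 3 — the shape is more complex than any degree-2 curve.
(b) Observable constraints: among the integer gridlines, it crosses the y-axis at y ∈ {0, 2}; one x-axis crossing is at x = 0.
(c) These observations pin down the coefficients.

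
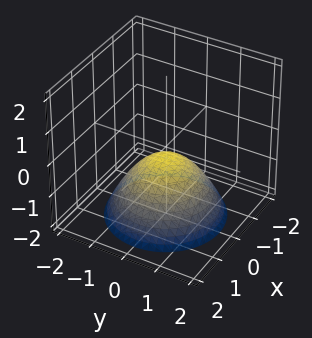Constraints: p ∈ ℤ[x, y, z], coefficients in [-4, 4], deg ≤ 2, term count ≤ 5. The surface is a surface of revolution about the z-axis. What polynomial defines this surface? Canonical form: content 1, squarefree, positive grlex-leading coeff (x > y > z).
2*x^2 + 2*y^2 + 3*z + 1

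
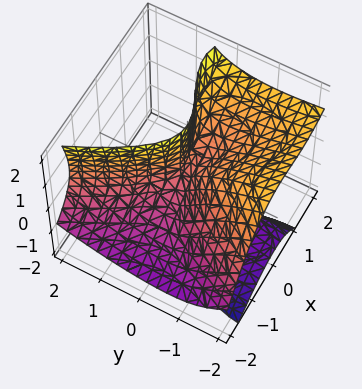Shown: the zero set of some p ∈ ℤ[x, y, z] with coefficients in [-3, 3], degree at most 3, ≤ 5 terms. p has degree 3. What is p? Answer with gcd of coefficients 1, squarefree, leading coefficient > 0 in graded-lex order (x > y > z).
First, I count 2 distinct pieces. Treating them together as one polynomial.
Next, deg p = 3. The shape is more complex than any degree-2 surface.
Next, from the axis intercepts and sections: the visible z-axis segment lies entirely on the surface.
Finally, these observations pin down the coefficients.

2*x^3 - 3*x^2*z + 2*y*z^2 + x^2 + 2*y^2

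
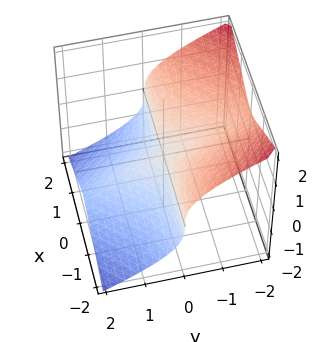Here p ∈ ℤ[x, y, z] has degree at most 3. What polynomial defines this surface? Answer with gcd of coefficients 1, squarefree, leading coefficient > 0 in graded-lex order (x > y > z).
(a) The degree is 3 — the shape is more complex than any degree-2 surface.
(b) Checking where it meets the axes: every point of the y-axis in the box is on the surface; it crosses the z-axis at the gridline z = 0; every point of the x-axis in the box is on the surface.
(c) Solving for integer coefficients yields p as stated.

x^2*y + y*z^2 + 2*z^3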